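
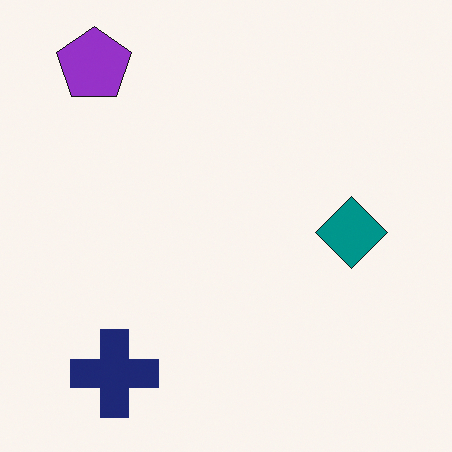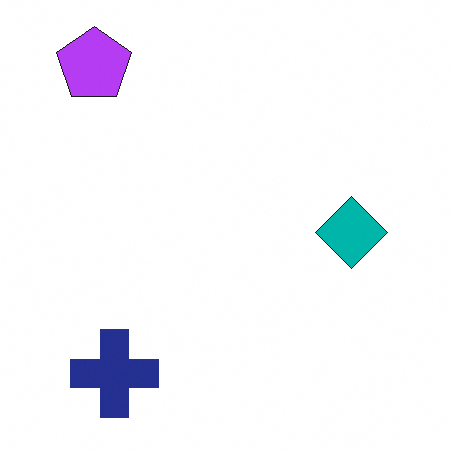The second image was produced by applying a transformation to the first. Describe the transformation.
Slightly brightened.

Every pixel — background and shapes alike — is uniformly brightened.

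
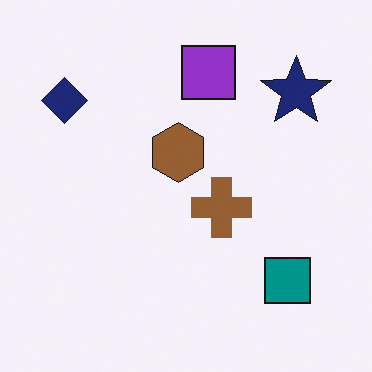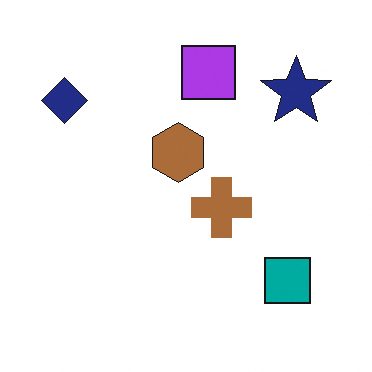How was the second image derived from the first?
This is the original image brightened a little.

Every pixel — background and shapes alike — is uniformly brightened.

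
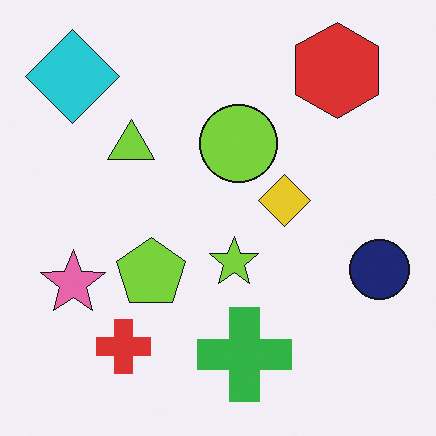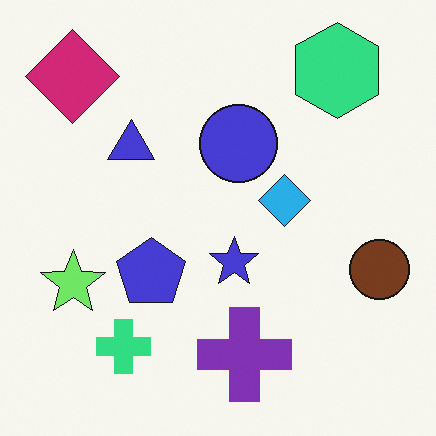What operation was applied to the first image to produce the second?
Hue-shifted through roughly a third of the color wheel.

Every shape's color has rotated by the same amount around the hue wheel — a uniform hue shift.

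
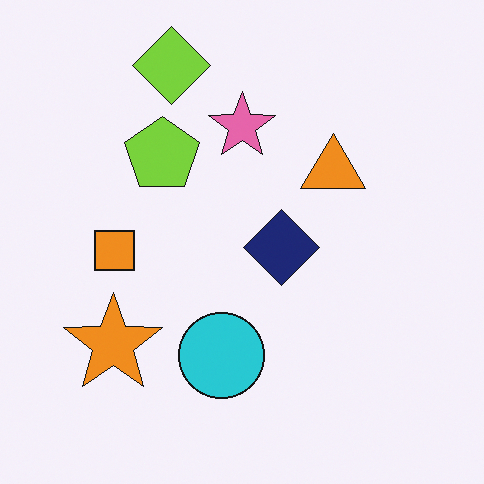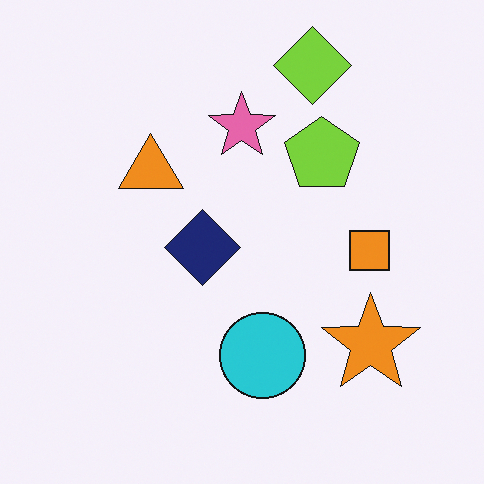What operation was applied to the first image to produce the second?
This is the original image flipped horizontally (left ↔ right).

The orange star is in the bottom-left of the first image and the bottom-right of the second — shapes on opposite sides of the vertical midline have swapped in a mirror flip.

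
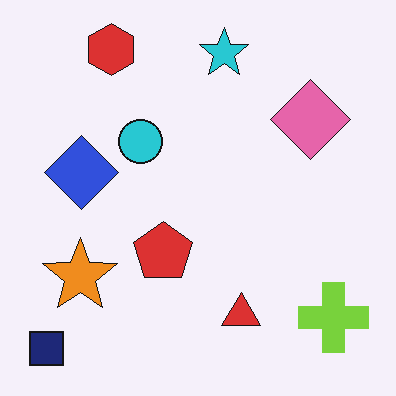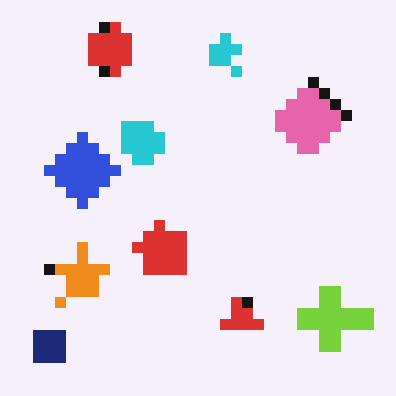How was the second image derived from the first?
It was coarsely pixelated.

Shapes are reduced to large square blocks; fine edges and outlines are lost — a downscale-then-upscale (mosaic) effect.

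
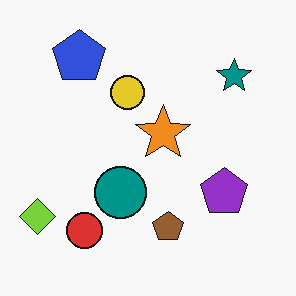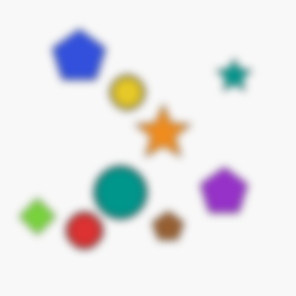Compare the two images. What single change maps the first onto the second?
This is the original image noticeably gaussian-blurred.

Shape edges and outlines are uniformly softened across the whole image.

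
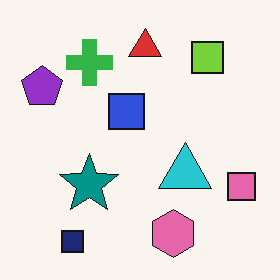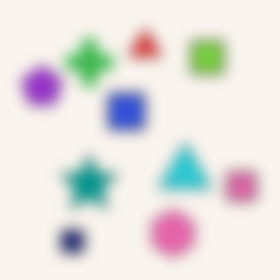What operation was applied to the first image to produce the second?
Heavily blurred.

Shape edges and outlines are uniformly softened across the whole image.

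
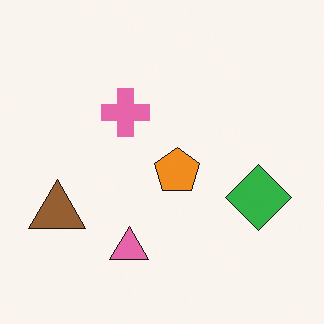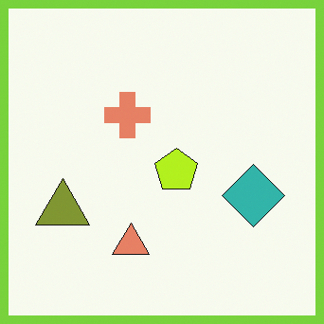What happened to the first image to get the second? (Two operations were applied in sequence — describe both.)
Hue-shifted slightly, then framed with a lime border.

Every shape's color has rotated by the same amount around the hue wheel — a uniform hue shift. A solid lime frame runs around the edge of the second image, with the content slightly shrunk inside it.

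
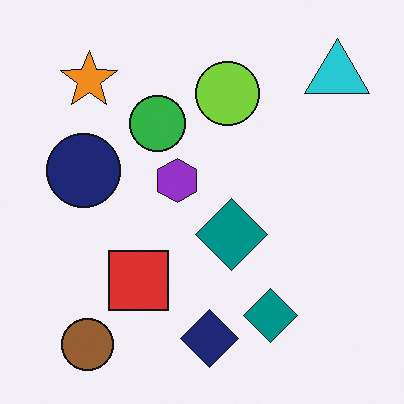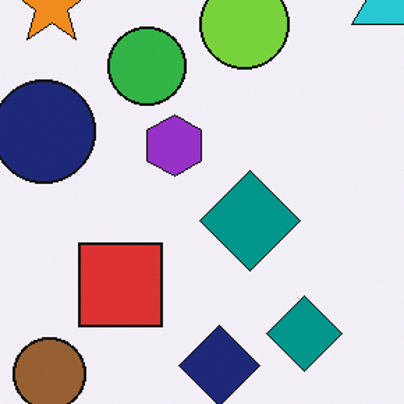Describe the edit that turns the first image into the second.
The image was cropped to a modestly smaller region and rescaled.

The visible shapes are larger and the field of view is narrower; shapes near the original edges may be partly or wholly outside the frame — a crop-and-rescale.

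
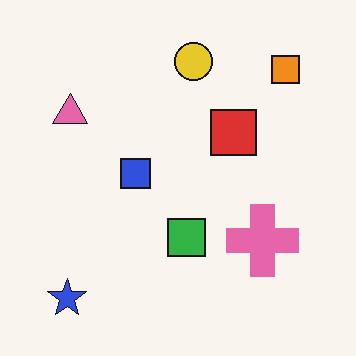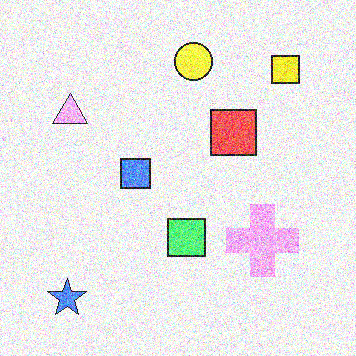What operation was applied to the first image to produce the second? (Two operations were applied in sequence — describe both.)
It was substantially brightened, then degraded with a thick layer of grain.

Every pixel — background and shapes alike — is uniformly brightened. Random speckle covers the whole image, including the flat background.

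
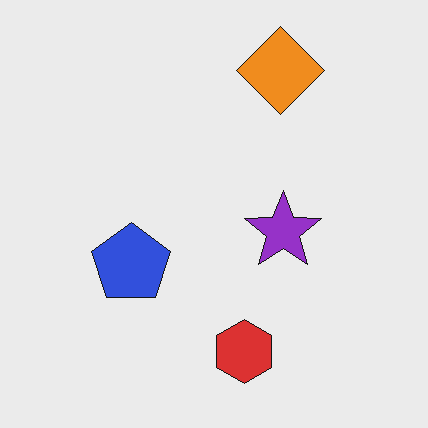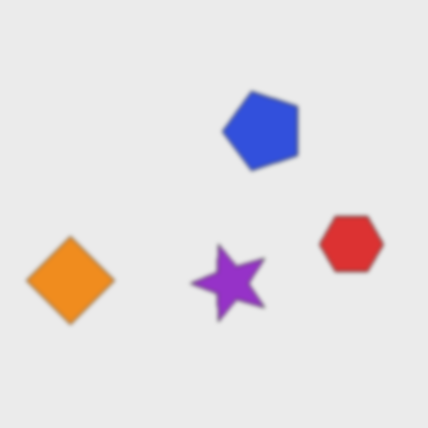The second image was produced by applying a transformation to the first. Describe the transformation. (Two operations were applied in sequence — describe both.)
It was lightly blurred, then transposed (reflected across the top-left ↔ bottom-right diagonal).

Shape edges and outlines are uniformly softened across the whole image. Shapes have swapped their row and column positions — what was in the top-right is now in the bottom-left — a diagonal reflection.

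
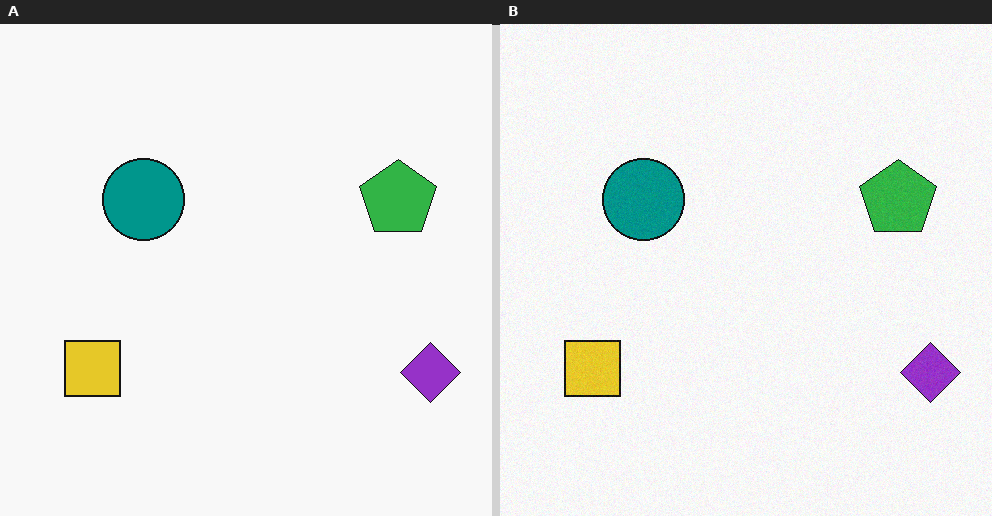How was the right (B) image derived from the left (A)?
This is the original image degraded with a light layer of grain.

Random speckle covers the whole image, including the flat background.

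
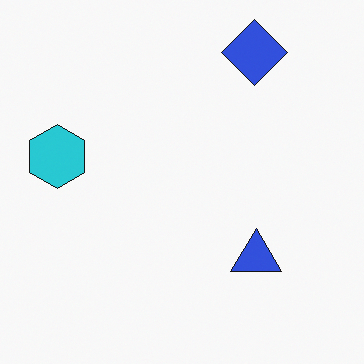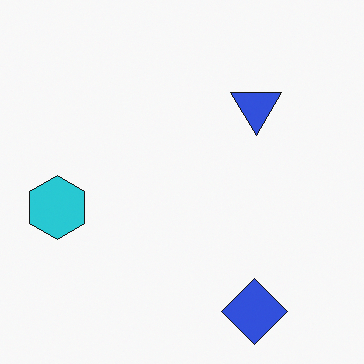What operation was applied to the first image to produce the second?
Flipped vertically (top ↔ bottom).

The blue diamond is in the top-right of the first image and the bottom-right of the second — shapes on opposite sides of the horizontal midline have swapped in a mirror flip.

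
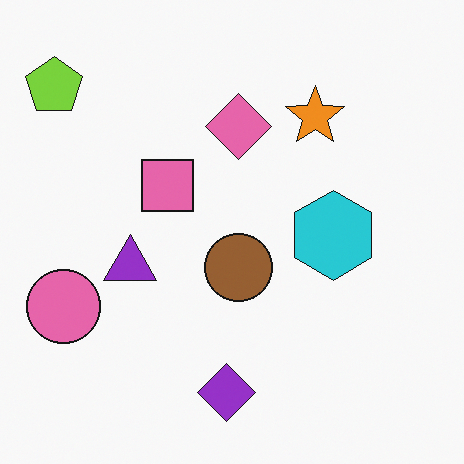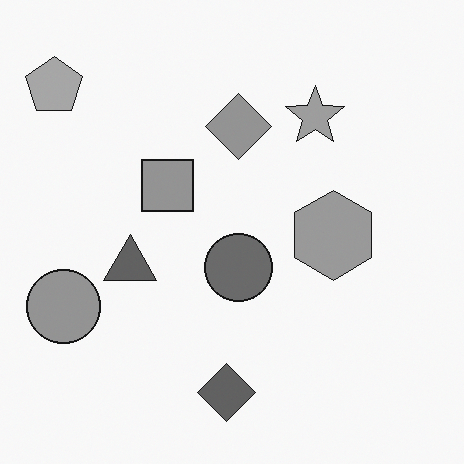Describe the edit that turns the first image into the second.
It was converted to grayscale.

All color is removed — every shape is now a shade of grey.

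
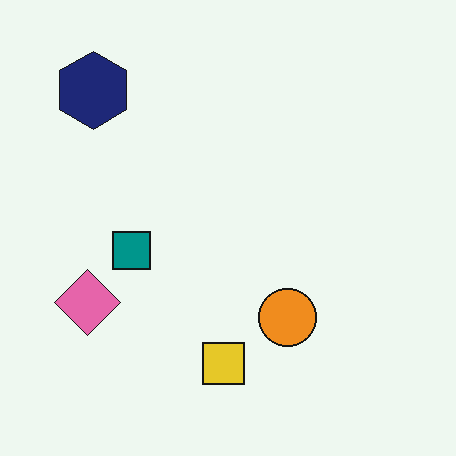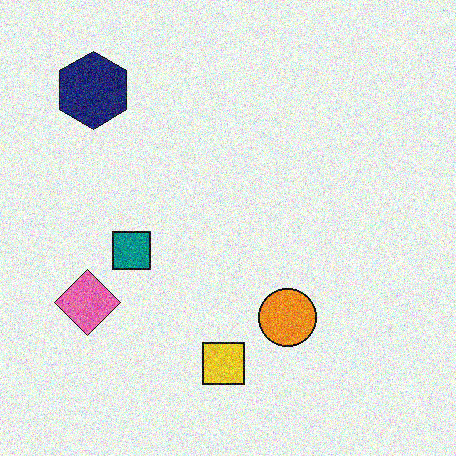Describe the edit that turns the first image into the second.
The image was degraded with a thick layer of grain.

Random speckle covers the whole image, including the flat background.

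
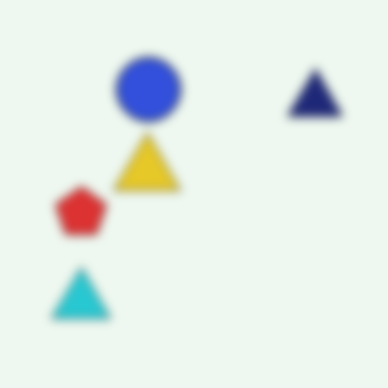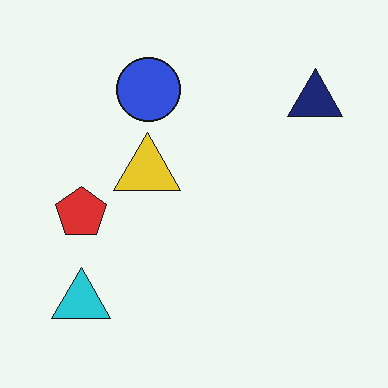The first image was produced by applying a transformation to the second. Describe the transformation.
The transformation is: noticeably gaussian-blurred.

Shape edges and outlines are uniformly softened across the whole image.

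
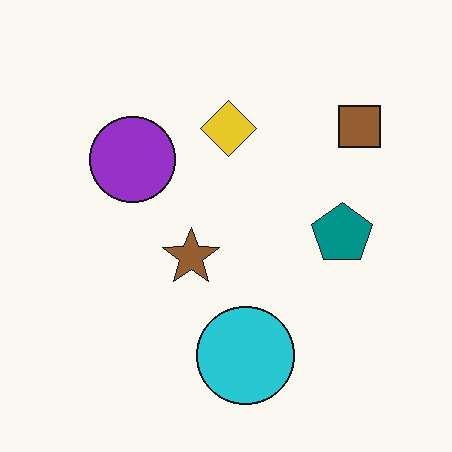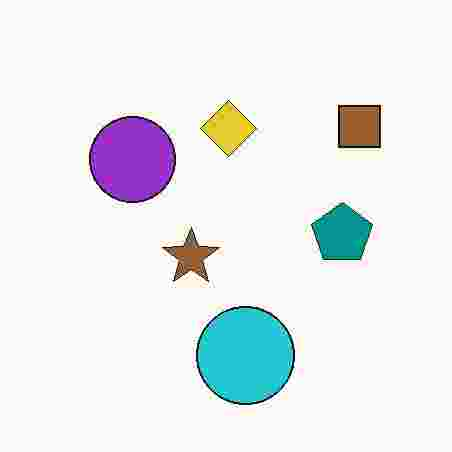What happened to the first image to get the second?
The image was degraded with heavy JPEG compression.

Blocky 8×8 compression artifacts appear around shape edges and the flat background shows ringing — characteristic JPEG degradation.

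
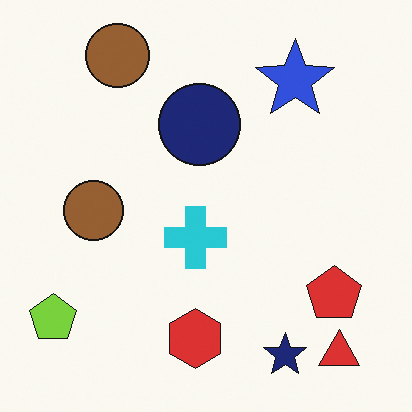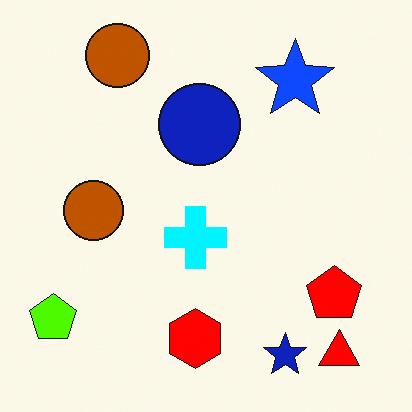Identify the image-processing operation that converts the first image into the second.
The image was made much more vivid (saturation change).

All colors are more vivid — a global saturation change.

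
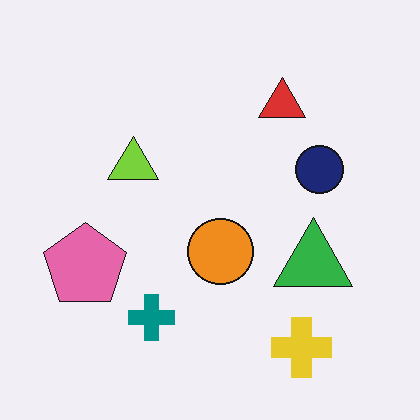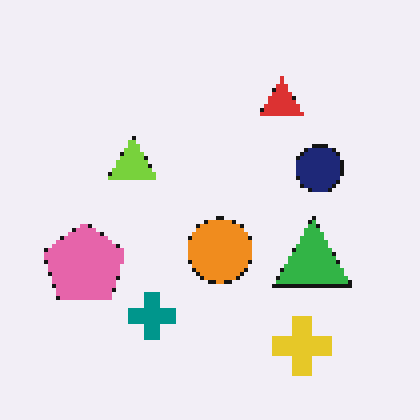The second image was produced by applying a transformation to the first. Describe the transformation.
It was lightly pixelated (a mild mosaic effect).

Shapes are reduced to large square blocks; fine edges and outlines are lost — a downscale-then-upscale (mosaic) effect.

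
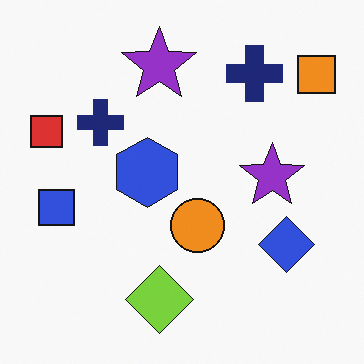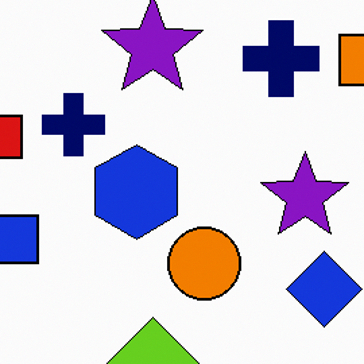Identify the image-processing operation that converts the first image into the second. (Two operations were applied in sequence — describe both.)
This is the original image given slightly increased contrast, then cropped to a modestly smaller region and rescaled.

Tones are pushed away from mid-grey across the whole image — a global contrast change. The visible shapes are larger and the field of view is narrower; shapes near the original edges may be partly or wholly outside the frame — a crop-and-rescale.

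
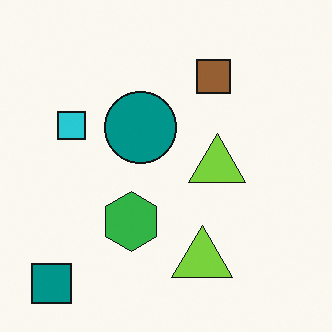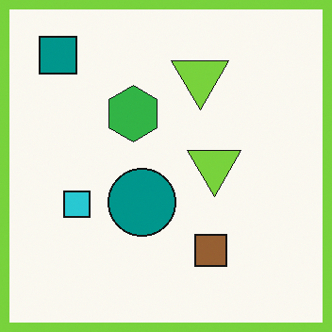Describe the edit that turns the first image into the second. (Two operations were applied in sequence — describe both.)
Flipped vertically (top ↔ bottom), then framed with a lime border.

The teal square is in the bottom-left of the first image and the top-left of the second — shapes on opposite sides of the horizontal midline have swapped in a mirror flip. A solid lime frame runs around the edge of the second image, with the content slightly shrunk inside it.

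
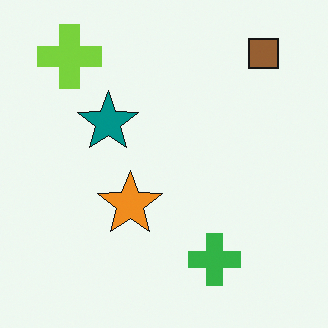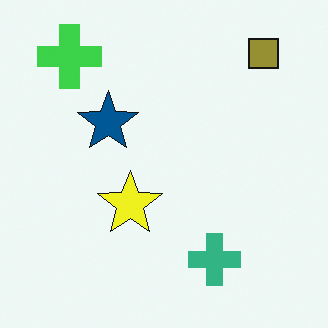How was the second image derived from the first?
It was hue-shifted slightly.

Every shape's color has rotated by the same amount around the hue wheel — a uniform hue shift.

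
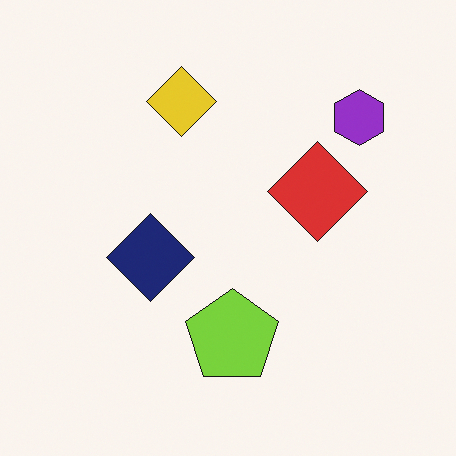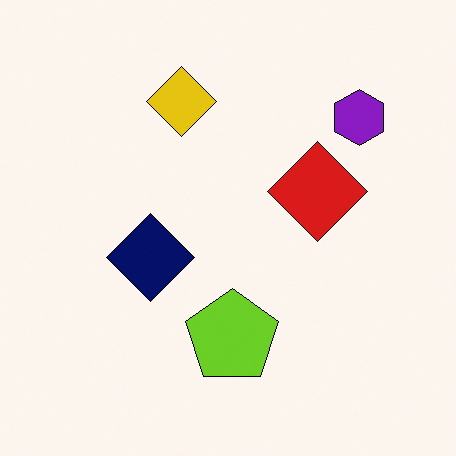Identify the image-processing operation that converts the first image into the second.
It was given slightly increased contrast.

Tones are pushed away from mid-grey across the whole image — a global contrast change.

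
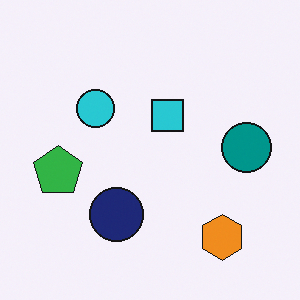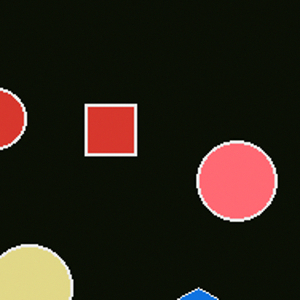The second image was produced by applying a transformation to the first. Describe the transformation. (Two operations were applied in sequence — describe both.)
It was cropped to a modestly smaller region and rescaled, then color-inverted (negative).

The visible shapes are larger and the field of view is narrower; shapes near the original edges may be partly or wholly outside the frame — a crop-and-rescale. The light background has become dark and every shape's color is its complement — a photographic negative.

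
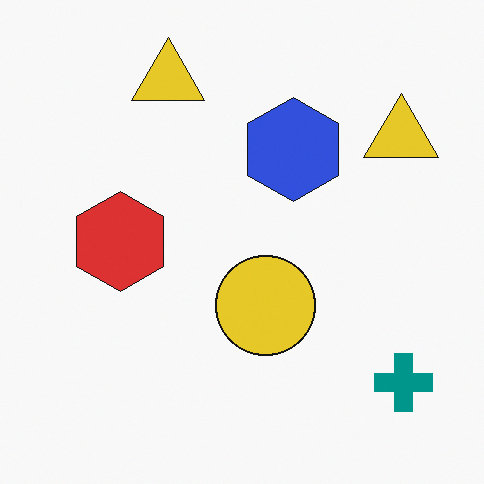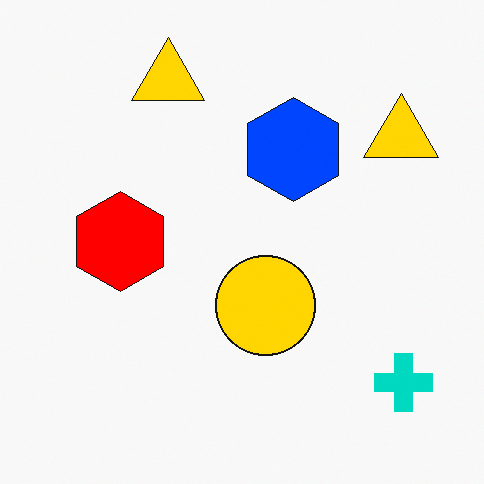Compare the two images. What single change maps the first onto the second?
The second image is the first made much more vivid (saturation change).

All colors are more vivid — a global saturation change.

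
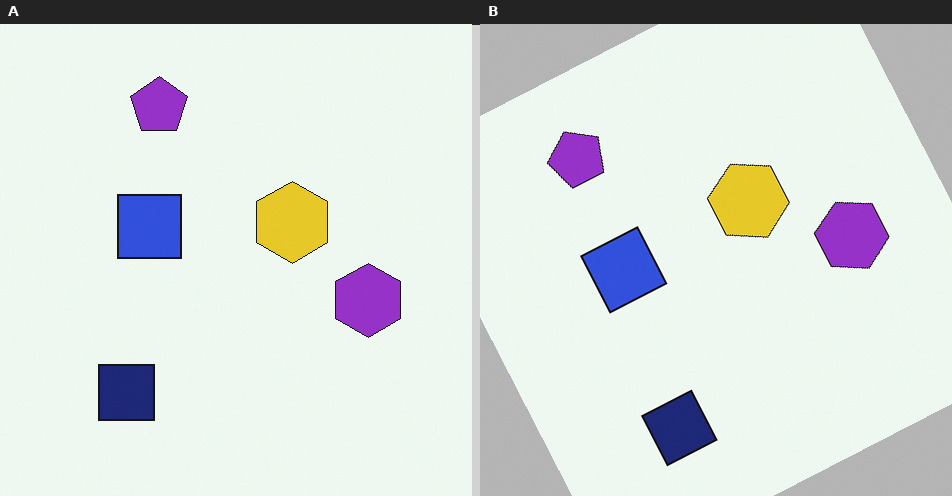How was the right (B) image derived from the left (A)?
The right (B) image is the left (A) rotated counter-clockwise by a moderate amount.

Every shape is tilted by the same angle and the image corners show triangular fill wedges — a whole-image rotation by a non-right angle.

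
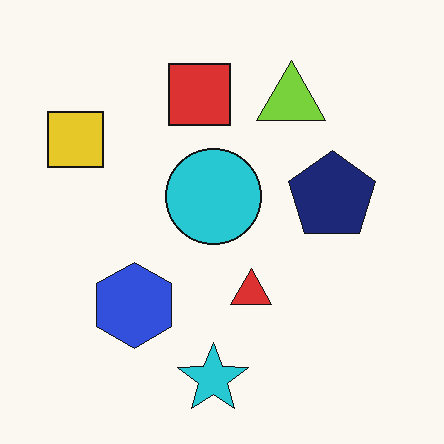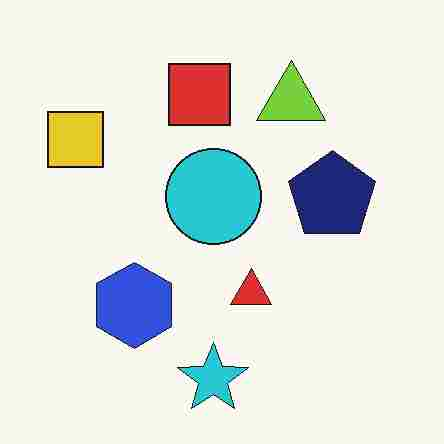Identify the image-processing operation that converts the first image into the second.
The second image is the first heavily JPEG-compressed with obvious blocking artifacts.

Blocky 8×8 compression artifacts appear around shape edges and the flat background shows ringing — characteristic JPEG degradation.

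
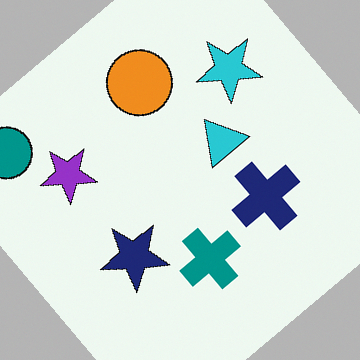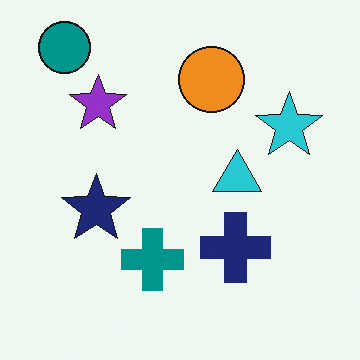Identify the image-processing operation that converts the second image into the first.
Rotated counter-clockwise by a large amount — several tens of degrees.

Every shape is tilted by the same angle and the image corners show triangular fill wedges — a whole-image rotation by a non-right angle.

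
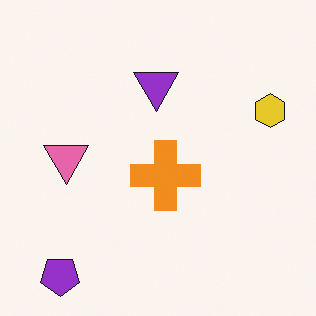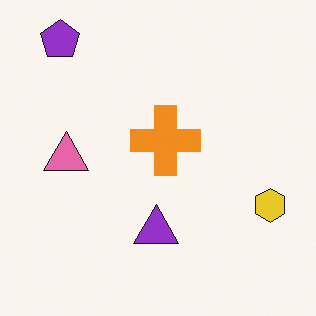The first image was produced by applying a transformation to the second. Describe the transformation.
Flipped vertically (top ↔ bottom).

The purple pentagon is in the top-left of the second image and the bottom-left of the first — shapes on opposite sides of the horizontal midline have swapped in a mirror flip.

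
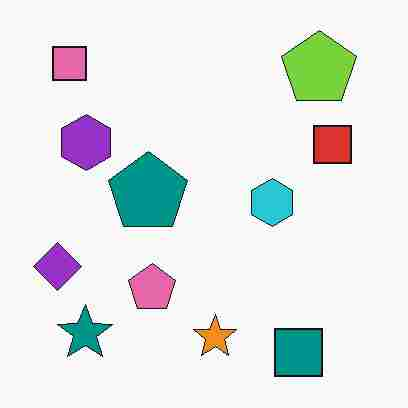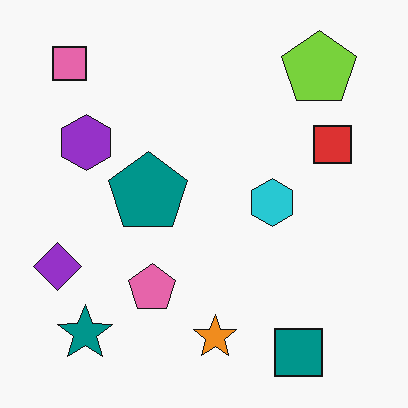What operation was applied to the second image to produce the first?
The first image is the second heavily JPEG-compressed with obvious blocking artifacts.

Blocky 8×8 compression artifacts appear around shape edges and the flat background shows ringing — characteristic JPEG degradation.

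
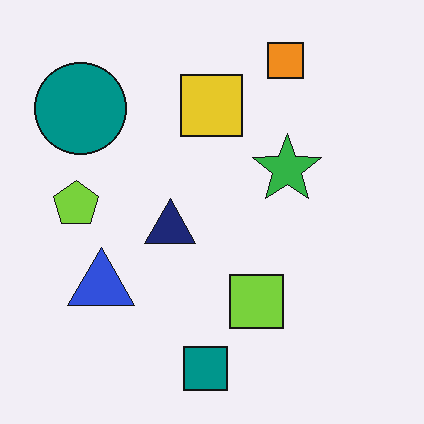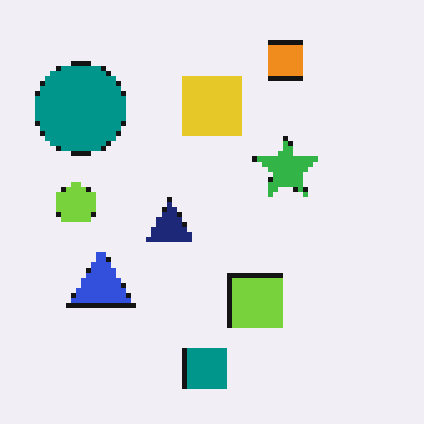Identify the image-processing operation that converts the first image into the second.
The second image is the first lightly pixelated (a mild mosaic effect).

Shapes are reduced to large square blocks; fine edges and outlines are lost — a downscale-then-upscale (mosaic) effect.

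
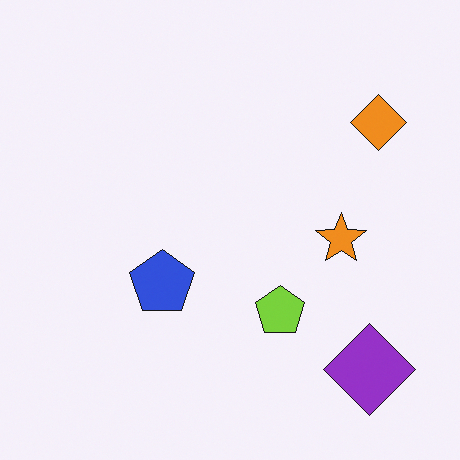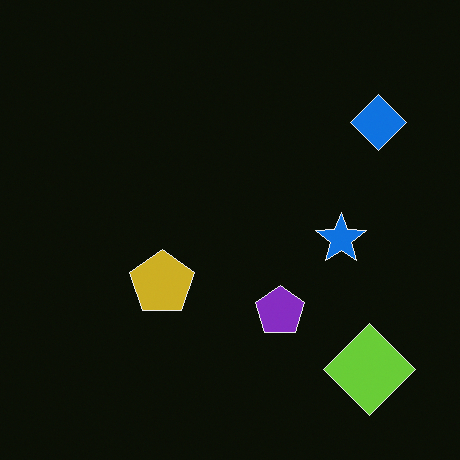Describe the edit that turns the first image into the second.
This is the original image color-inverted (negative).

The light background has become dark and every shape's color is its complement — a photographic negative.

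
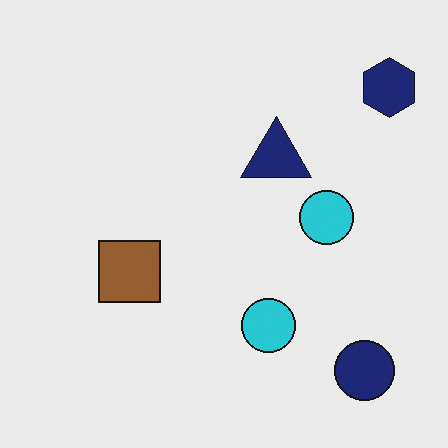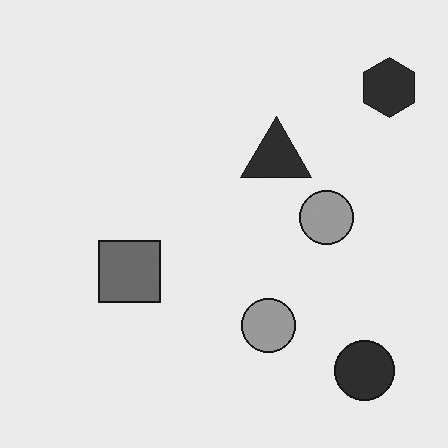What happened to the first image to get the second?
This is the original image converted to grayscale.

All color is removed — every shape is now a shade of grey.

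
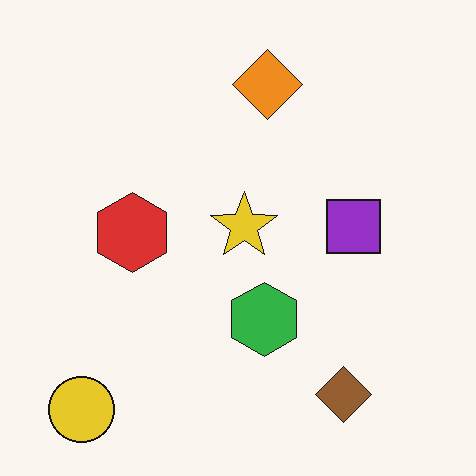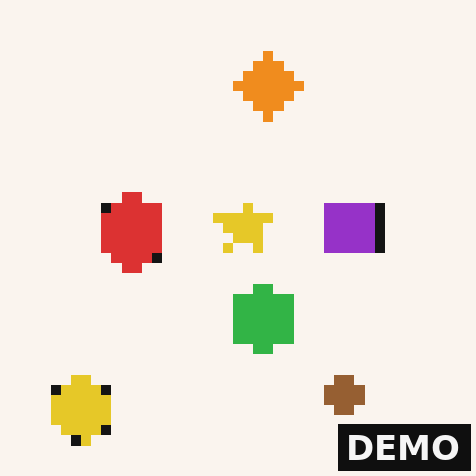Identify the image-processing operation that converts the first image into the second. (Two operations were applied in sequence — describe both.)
The second image is the first heavily pixelated into large blocks, then watermarked with the text "DEMO" in the lower-right corner.

Shapes are reduced to large square blocks; fine edges and outlines are lost — a downscale-then-upscale (mosaic) effect. A dark label reading "DEMO" appears in the lower-right corner.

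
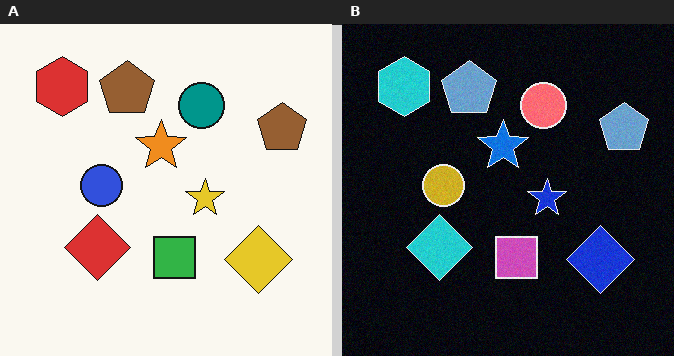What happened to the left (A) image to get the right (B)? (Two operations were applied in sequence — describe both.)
Degraded with light additive noise, then color-inverted (negative).

Random speckle covers the whole image, including the flat background. The light background has become dark and every shape's color is its complement — a photographic negative.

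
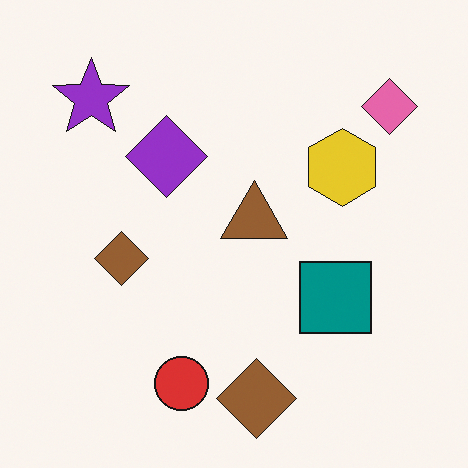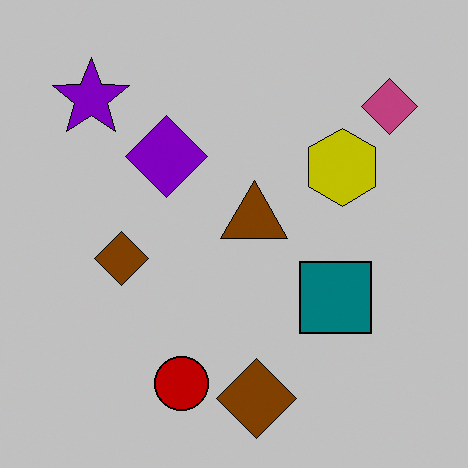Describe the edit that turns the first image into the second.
It was aggressively posterized.

Each flat color has snapped to a coarser quantized level — most visibly, the near-white background has dropped to a flat grey.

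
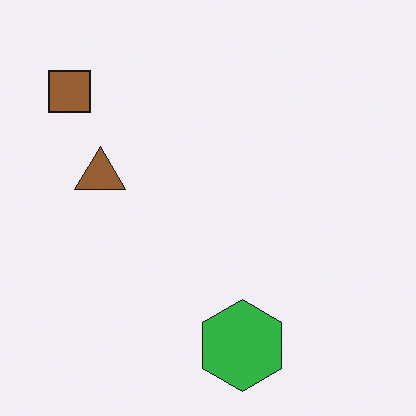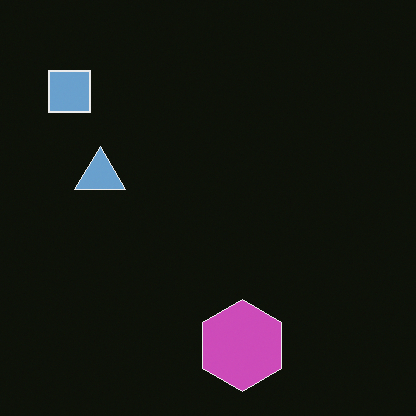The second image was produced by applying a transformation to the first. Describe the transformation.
Color-inverted (negative).

The light background has become dark and every shape's color is its complement — a photographic negative.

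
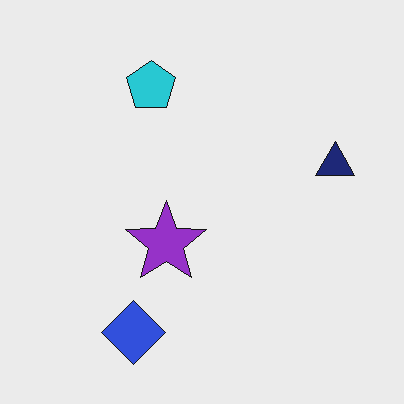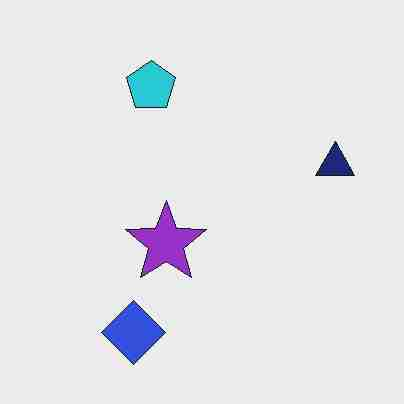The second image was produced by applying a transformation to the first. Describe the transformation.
The second image is the first degraded with heavy JPEG compression.

Blocky 8×8 compression artifacts appear around shape edges and the flat background shows ringing — characteristic JPEG degradation.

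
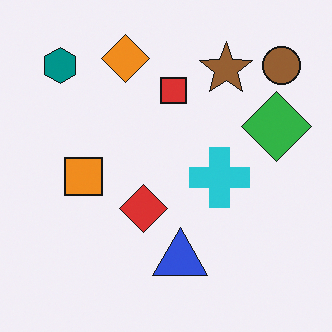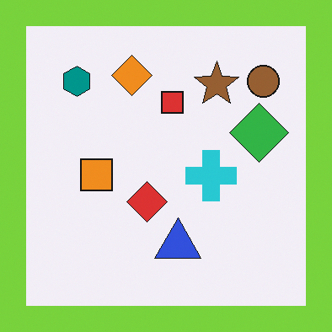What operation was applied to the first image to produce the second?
It was framed with a lime border.

A solid lime frame runs around the edge of the second image, with the content slightly shrunk inside it.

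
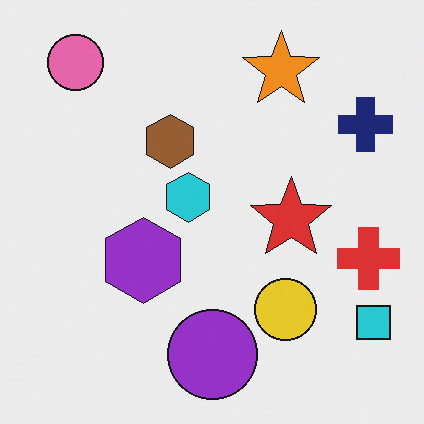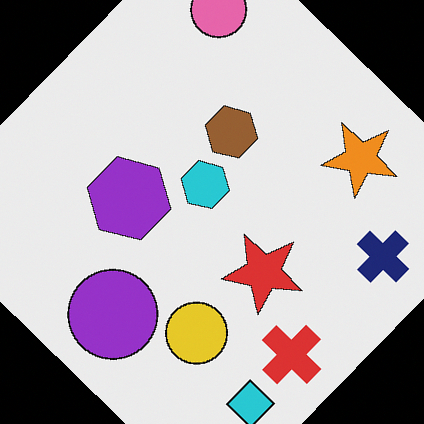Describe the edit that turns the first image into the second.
The second image is the first rotated clockwise by a large amount — several tens of degrees.

Every shape is tilted by the same angle and the image corners show triangular fill wedges — a whole-image rotation by a non-right angle.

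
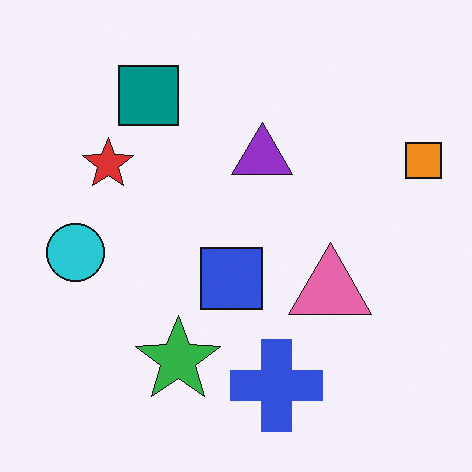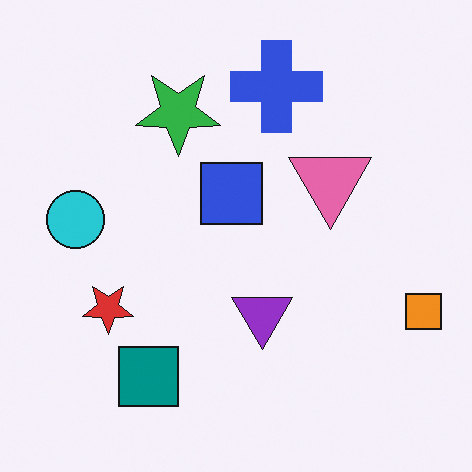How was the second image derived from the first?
Flipped vertically (top ↔ bottom).

The blue cross is in the bottom of the first image and the top of the second — shapes on opposite sides of the horizontal midline have swapped in a mirror flip.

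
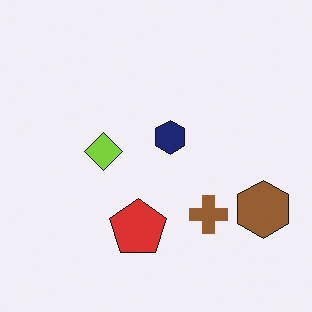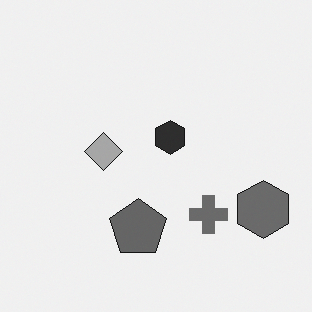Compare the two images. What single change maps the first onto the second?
Converted to grayscale.

All color is removed — every shape is now a shade of grey.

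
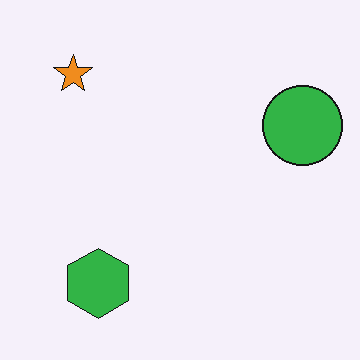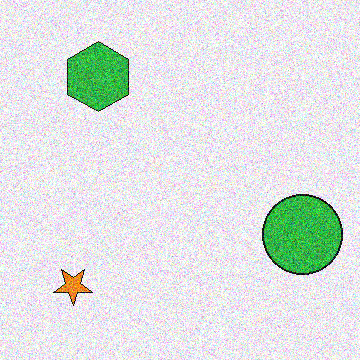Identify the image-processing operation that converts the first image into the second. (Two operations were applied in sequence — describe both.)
This is the original image degraded with heavy additive noise, then flipped vertically (top ↔ bottom).

Random speckle covers the whole image, including the flat background. The orange star is in the top-left of the first image and the bottom-left of the second — shapes on opposite sides of the horizontal midline have swapped in a mirror flip.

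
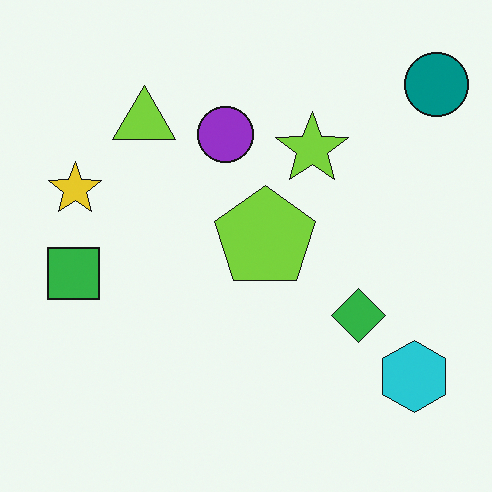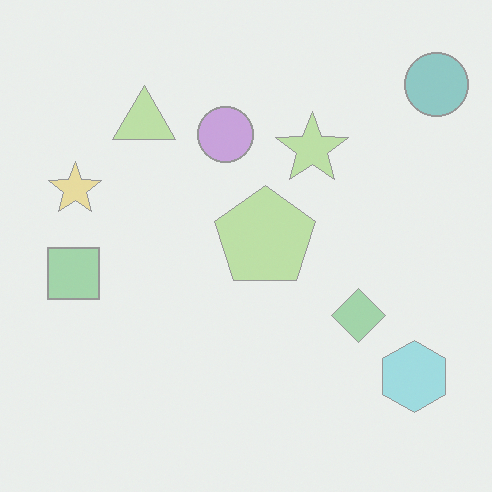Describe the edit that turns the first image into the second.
The image was given much lower contrast.

Tones are pushed toward mid-grey across the whole image — a global contrast change.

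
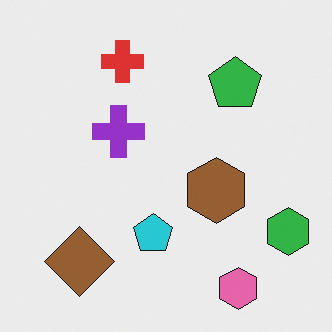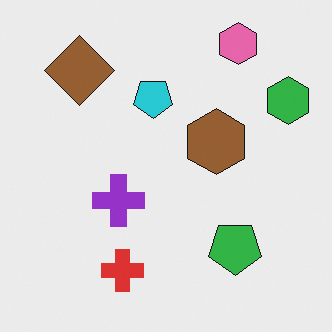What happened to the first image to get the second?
The image was flipped vertically (top ↔ bottom).

The pink hexagon is in the bottom-right of the first image and the top-right of the second — shapes on opposite sides of the horizontal midline have swapped in a mirror flip.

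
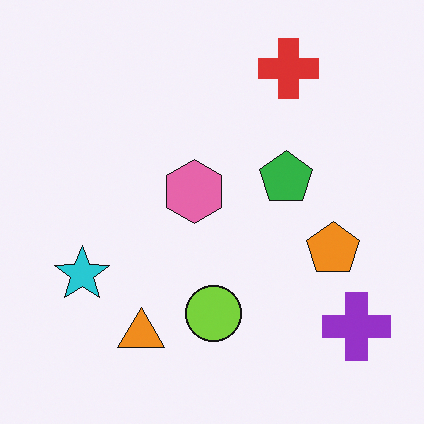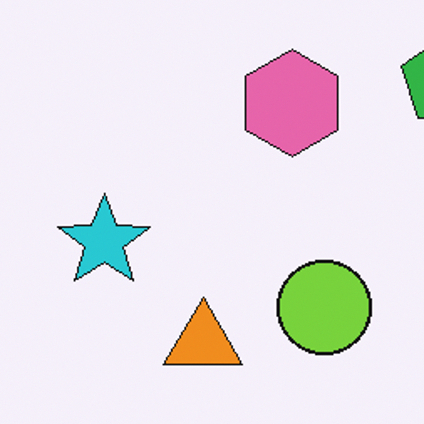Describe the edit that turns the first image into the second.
It was cropped to a noticeably smaller region and rescaled.

The visible shapes are larger and the field of view is narrower; shapes near the original edges may be partly or wholly outside the frame — a crop-and-rescale.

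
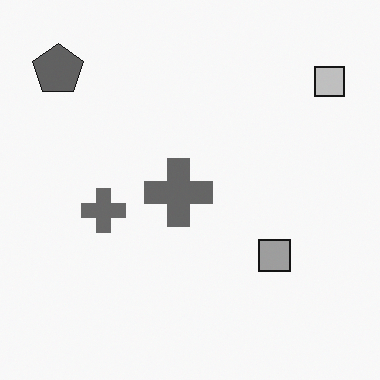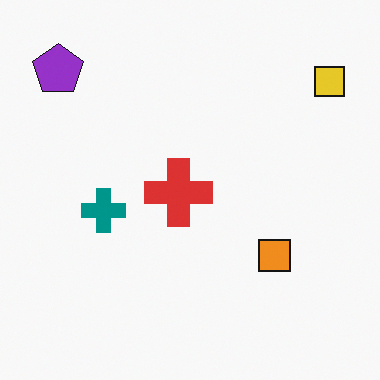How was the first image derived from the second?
The image was converted to grayscale.

All color is removed — every shape is now a shade of grey.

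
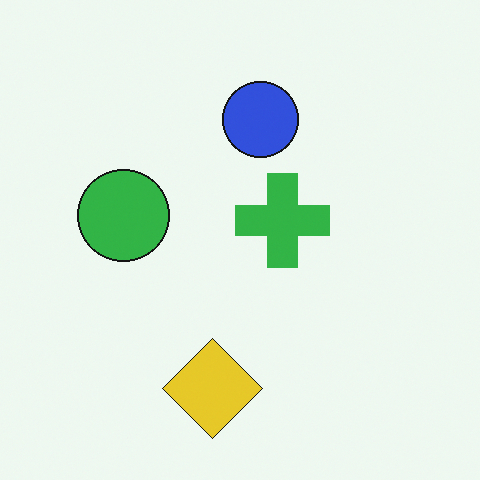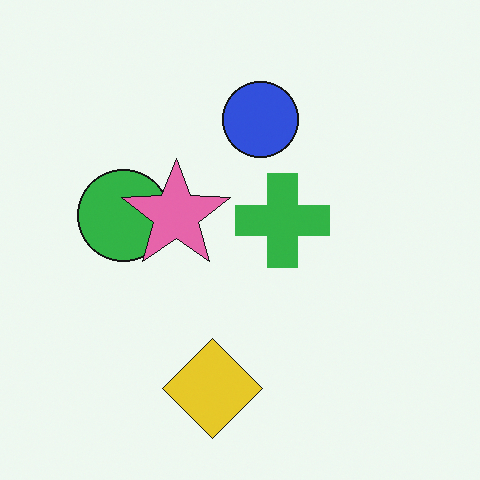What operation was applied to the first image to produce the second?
The second image is the first overlaid with an additional pink star.

A pink star appears in the second image that is absent from the first.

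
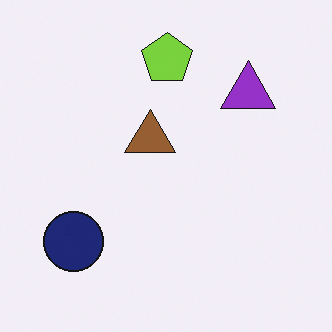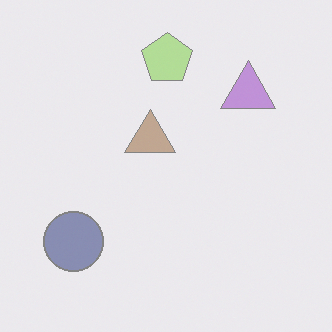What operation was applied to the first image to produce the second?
The image was given much lower contrast.

Tones are pushed toward mid-grey across the whole image — a global contrast change.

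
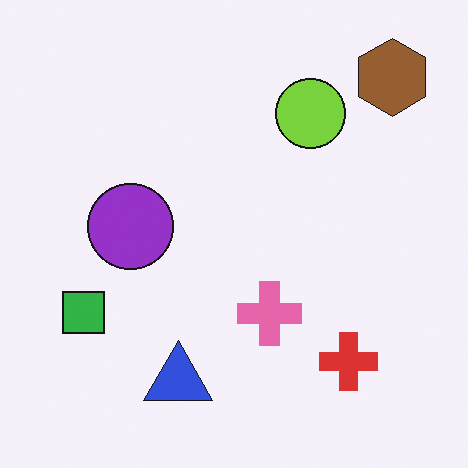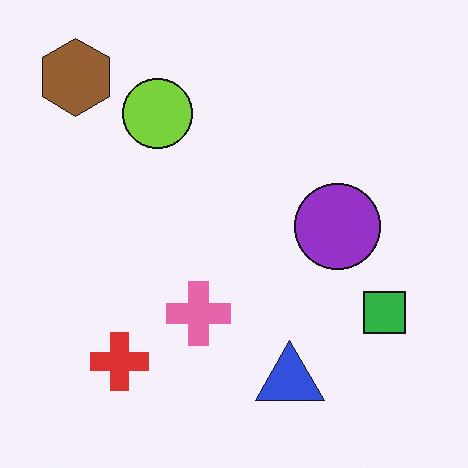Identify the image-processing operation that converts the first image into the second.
The second image is the first flipped horizontally (left ↔ right).

The brown hexagon is in the top-right of the first image and the top-left of the second — shapes on opposite sides of the vertical midline have swapped in a mirror flip.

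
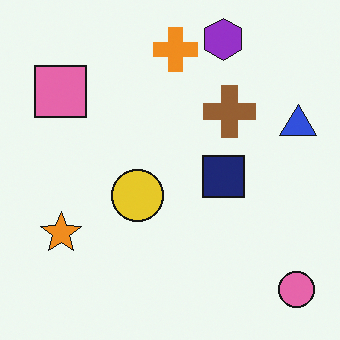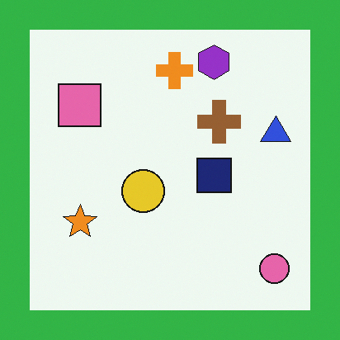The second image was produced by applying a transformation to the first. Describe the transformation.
This is the original image framed with a green border.

A solid green frame runs around the edge of the second image, with the content slightly shrunk inside it.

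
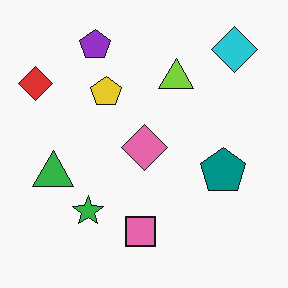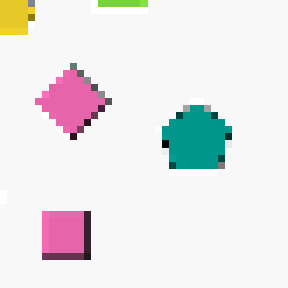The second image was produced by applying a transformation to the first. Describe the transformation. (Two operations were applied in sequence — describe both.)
The image was cropped to a modestly smaller region and rescaled, then pixelated into visible square blocks.

The visible shapes are larger and the field of view is narrower; shapes near the original edges may be partly or wholly outside the frame — a crop-and-rescale. Shapes are reduced to large square blocks; fine edges and outlines are lost — a downscale-then-upscale (mosaic) effect.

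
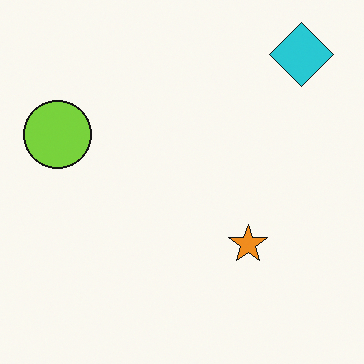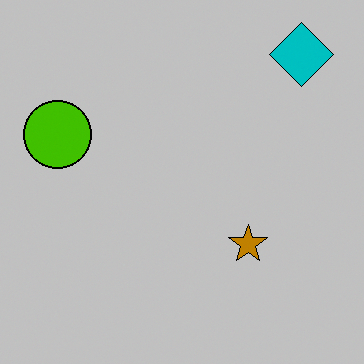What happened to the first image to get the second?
Heavily posterized to just a handful of flat colors.

Each flat color has snapped to a coarser quantized level — most visibly, the near-white background has dropped to a flat grey.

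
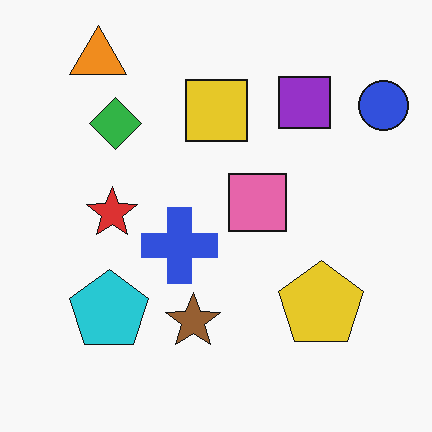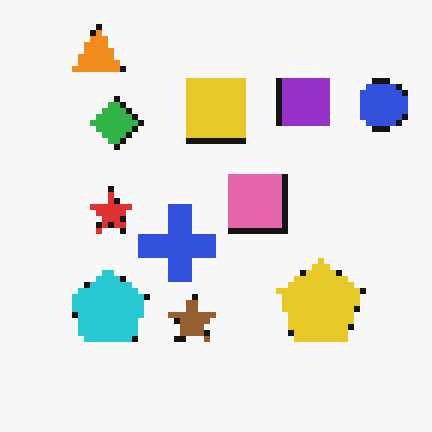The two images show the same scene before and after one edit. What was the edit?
It was moderately pixelated.

Shapes are reduced to large square blocks; fine edges and outlines are lost — a downscale-then-upscale (mosaic) effect.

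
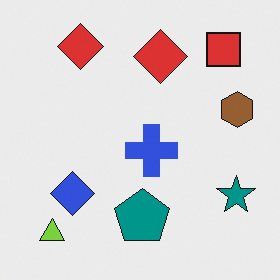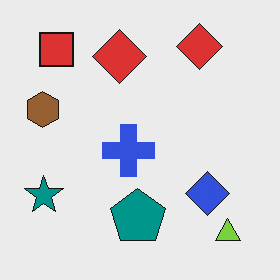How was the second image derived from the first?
This is the original image flipped horizontally (left ↔ right).

The brown hexagon is in the right of the first image and the left of the second — shapes on opposite sides of the vertical midline have swapped in a mirror flip.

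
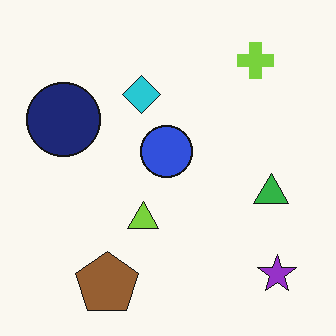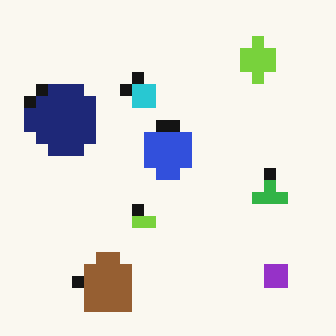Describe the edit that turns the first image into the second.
It was coarsely pixelated.

Shapes are reduced to large square blocks; fine edges and outlines are lost — a downscale-then-upscale (mosaic) effect.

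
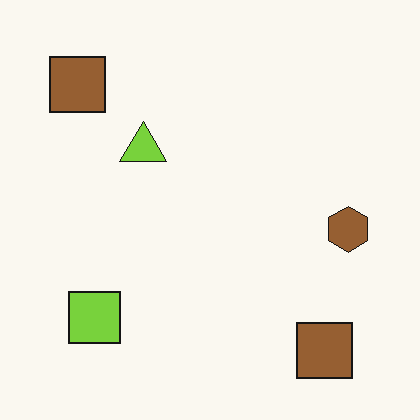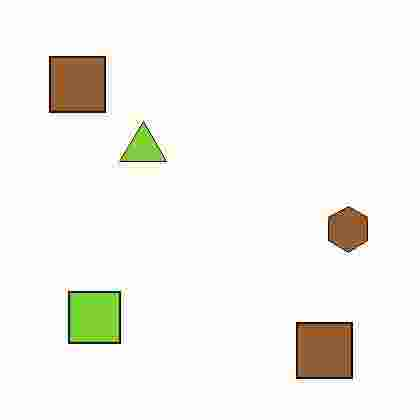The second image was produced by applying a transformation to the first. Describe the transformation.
It was degraded with heavy JPEG compression.

Blocky 8×8 compression artifacts appear around shape edges and the flat background shows ringing — characteristic JPEG degradation.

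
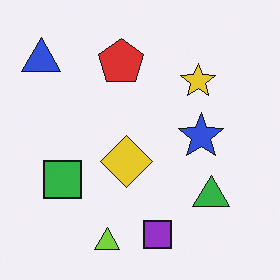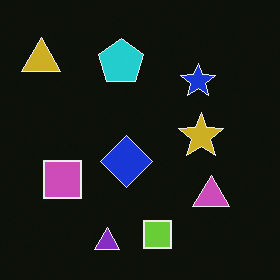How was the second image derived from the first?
The image was color-inverted (negative).

The light background has become dark and every shape's color is its complement — a photographic negative.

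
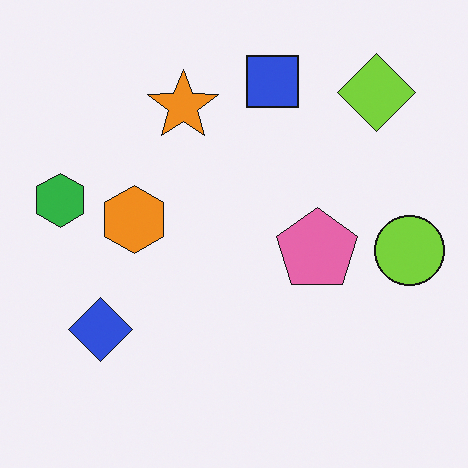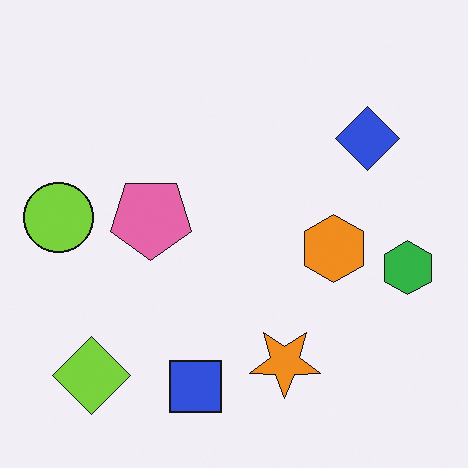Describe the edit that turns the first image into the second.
Rotated 180°.

The lime diamond sits in the top-right of the first image and the bottom-left of the second — consistent with a whole-image 180° rotation.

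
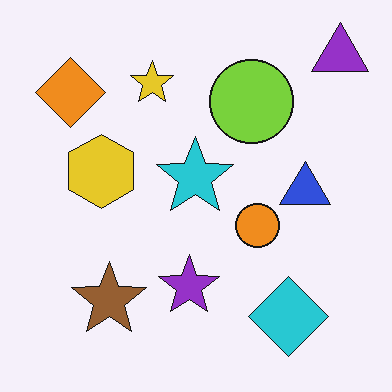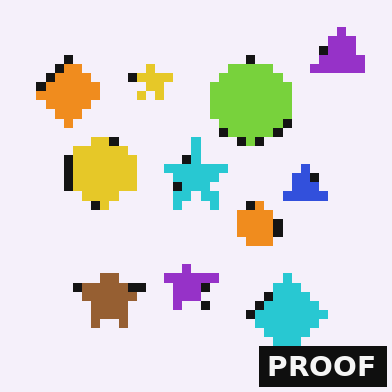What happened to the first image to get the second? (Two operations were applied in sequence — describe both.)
The image was coarsely pixelated, then watermarked with the text "PROOF" in the lower-right corner.

Shapes are reduced to large square blocks; fine edges and outlines are lost — a downscale-then-upscale (mosaic) effect. A dark label reading "PROOF" appears in the lower-right corner.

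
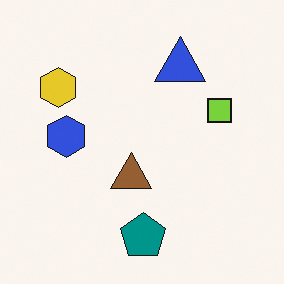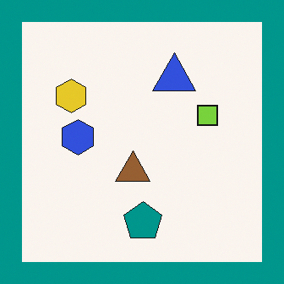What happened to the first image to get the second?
Framed with a teal border.

A solid teal frame runs around the edge of the second image, with the content slightly shrunk inside it.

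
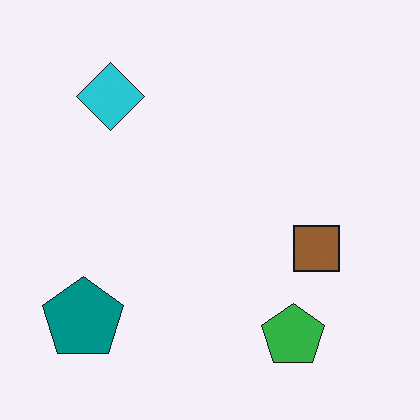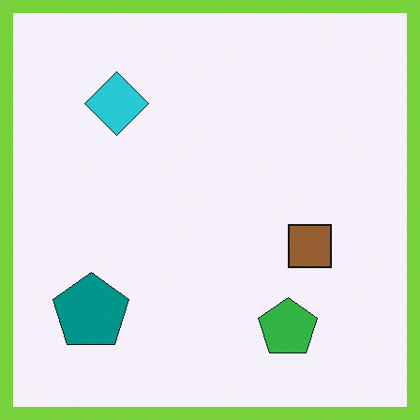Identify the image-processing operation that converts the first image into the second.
The image was framed with a lime border.

A solid lime frame runs around the edge of the second image, with the content slightly shrunk inside it.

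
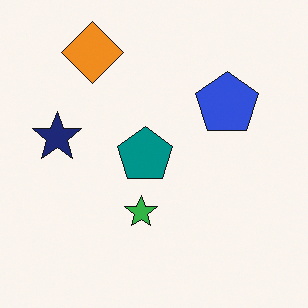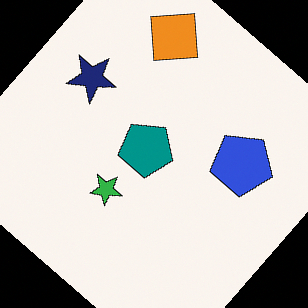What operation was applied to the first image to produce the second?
The image was rotated clockwise by a large amount — several tens of degrees.

Every shape is tilted by the same angle and the image corners show triangular fill wedges — a whole-image rotation by a non-right angle.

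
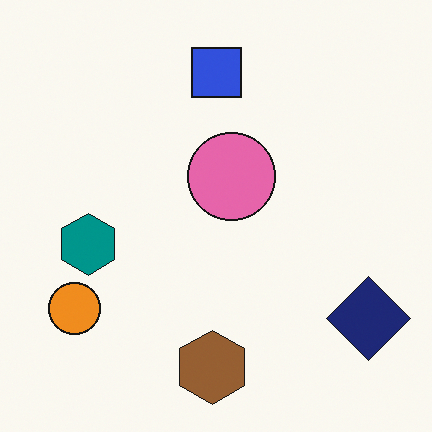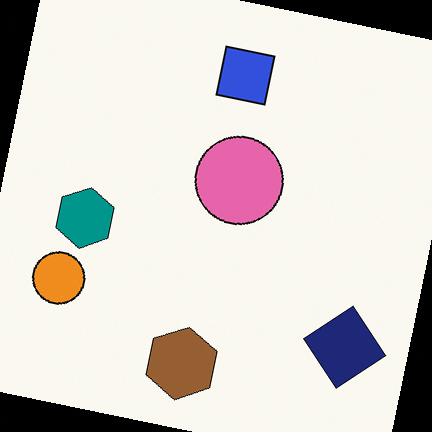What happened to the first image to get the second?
It was rotated clockwise by a small amount.

Every shape is tilted by the same angle and the image corners show triangular fill wedges — a whole-image rotation by a non-right angle.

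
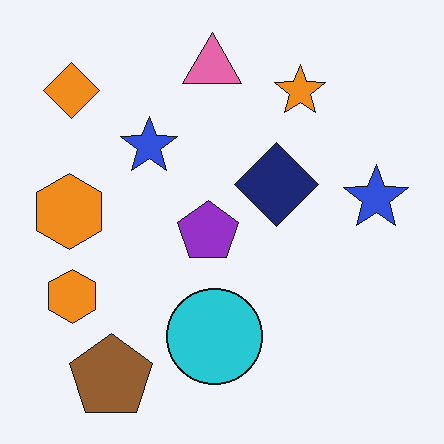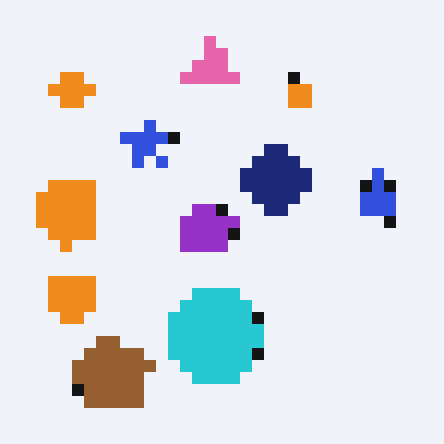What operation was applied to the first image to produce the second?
Coarsely pixelated.

Shapes are reduced to large square blocks; fine edges and outlines are lost — a downscale-then-upscale (mosaic) effect.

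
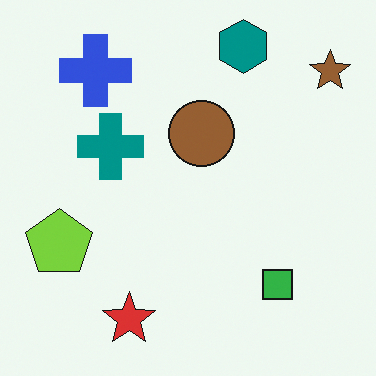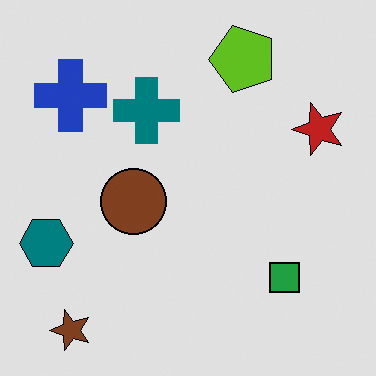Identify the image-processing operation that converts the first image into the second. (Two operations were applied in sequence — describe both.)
This is the original image posterized to a reduced palette, then transposed (reflected across the top-left ↔ bottom-right diagonal).

Each flat color has snapped to a coarser quantized level — most visibly, the near-white background has dropped to a flat grey. Shapes have swapped their row and column positions — what was in the top-right is now in the bottom-left — a diagonal reflection.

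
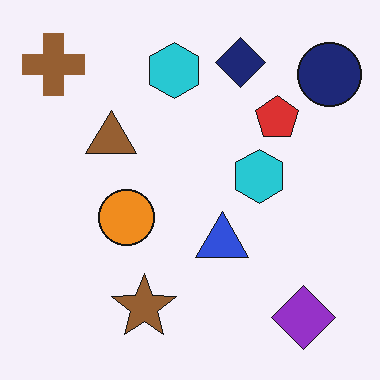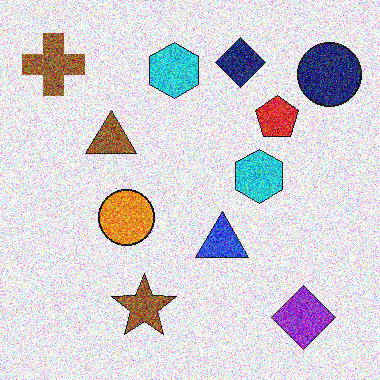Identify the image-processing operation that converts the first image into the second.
The transformation is: degraded with heavy additive noise.

Random speckle covers the whole image, including the flat background.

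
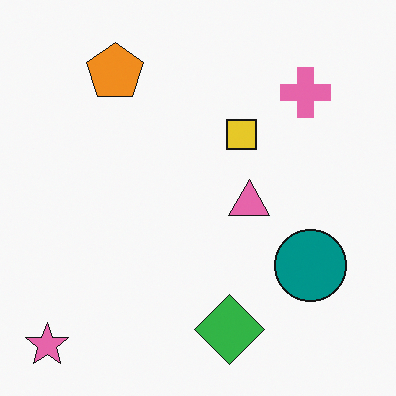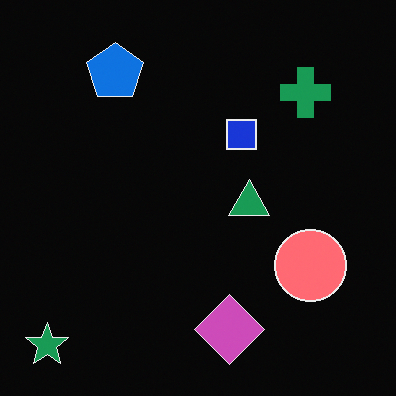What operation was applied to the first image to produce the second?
The image was color-inverted (negative).

The light background has become dark and every shape's color is its complement — a photographic negative.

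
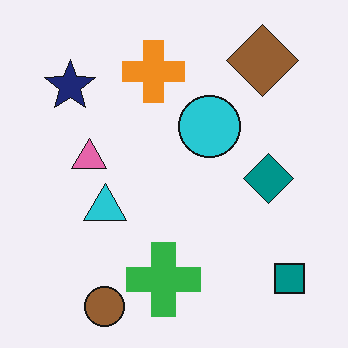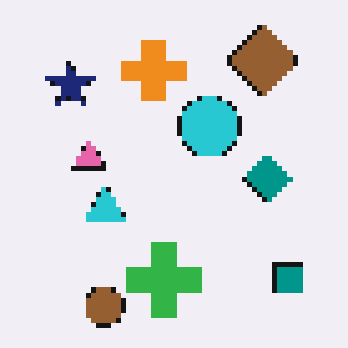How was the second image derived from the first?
The second image is the first mildly pixelated.

Shapes are reduced to large square blocks; fine edges and outlines are lost — a downscale-then-upscale (mosaic) effect.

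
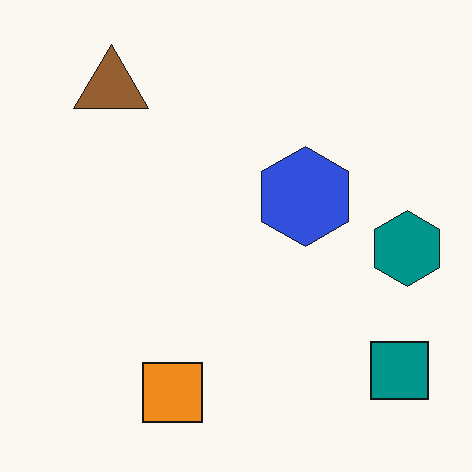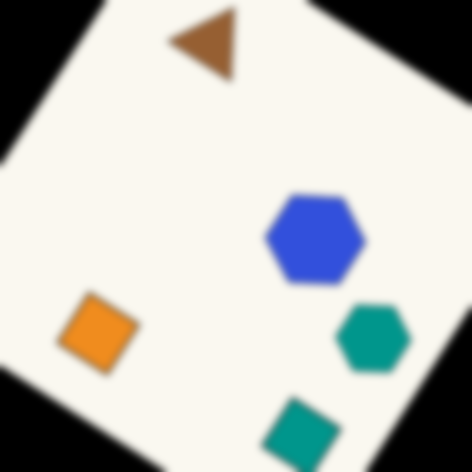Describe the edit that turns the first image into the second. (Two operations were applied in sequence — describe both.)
The second image is the first rotated clockwise by a large amount — several tens of degrees, then moderately blurred.

Every shape is tilted by the same angle and the image corners show triangular fill wedges — a whole-image rotation by a non-right angle. Shape edges and outlines are uniformly softened across the whole image.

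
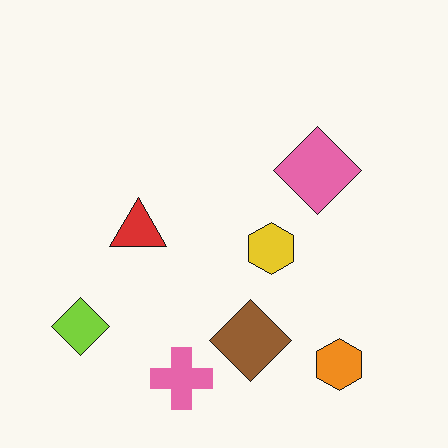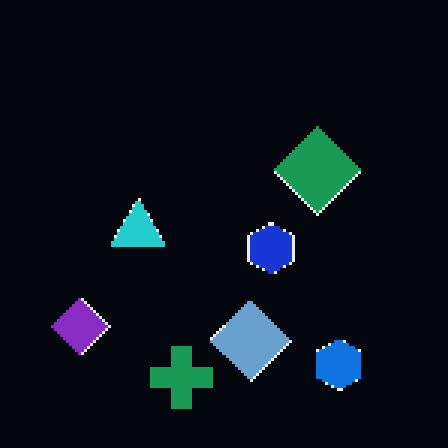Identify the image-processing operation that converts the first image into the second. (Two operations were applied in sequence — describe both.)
The image was color-inverted (negative), then lightly pixelated (a mild mosaic effect).

The light background has become dark and every shape's color is its complement — a photographic negative. Shapes are reduced to large square blocks; fine edges and outlines are lost — a downscale-then-upscale (mosaic) effect.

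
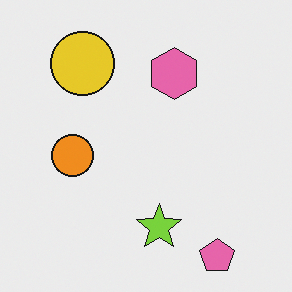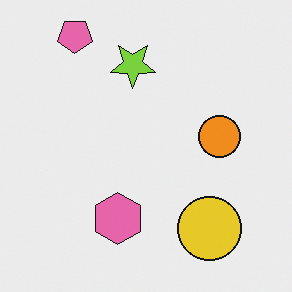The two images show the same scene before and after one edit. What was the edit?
Rotated 180°.

The pink pentagon sits in the bottom-right of the first image and the top-left of the second — consistent with a whole-image 180° rotation.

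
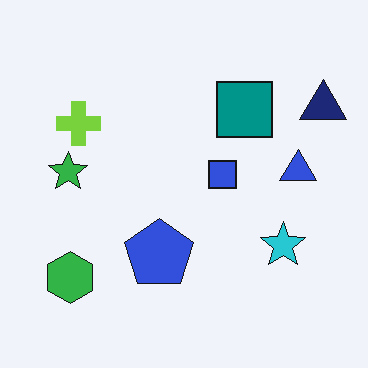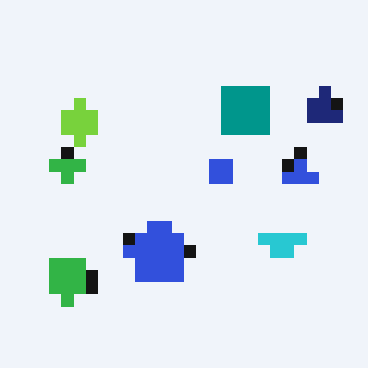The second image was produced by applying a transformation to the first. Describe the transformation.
The image was coarsely pixelated.

Shapes are reduced to large square blocks; fine edges and outlines are lost — a downscale-then-upscale (mosaic) effect.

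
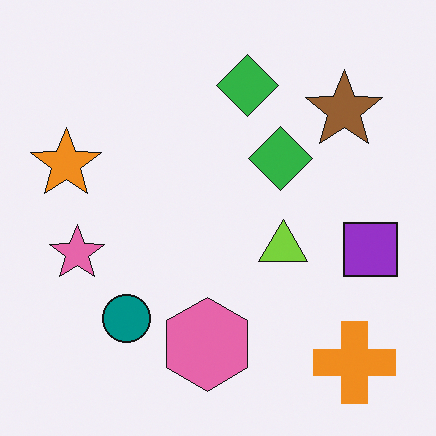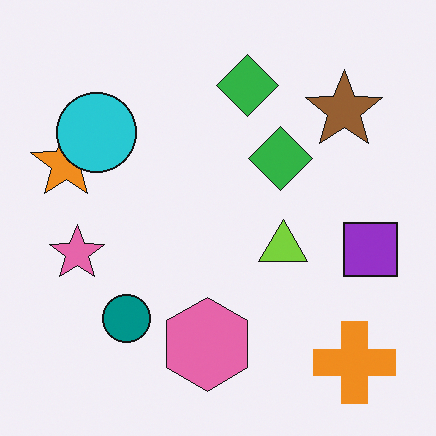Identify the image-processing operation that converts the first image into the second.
This is the original image overlaid with an additional cyan circle.

A cyan circle appears in the second image that is absent from the first.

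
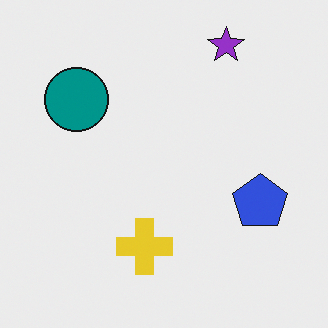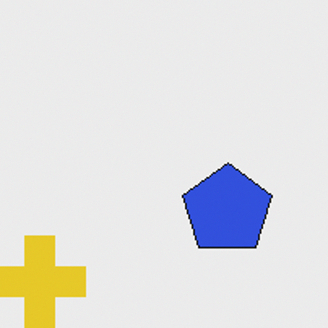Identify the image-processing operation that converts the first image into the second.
The transformation is: cropped to a noticeably smaller region and rescaled.

The visible shapes are larger and the field of view is narrower; shapes near the original edges may be partly or wholly outside the frame — a crop-and-rescale.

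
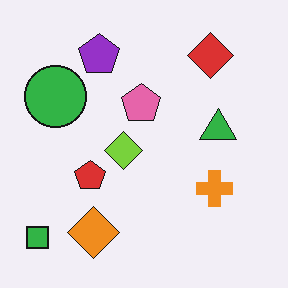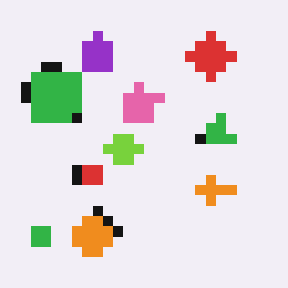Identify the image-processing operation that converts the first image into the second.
The transformation is: heavily pixelated into large blocks.

Shapes are reduced to large square blocks; fine edges and outlines are lost — a downscale-then-upscale (mosaic) effect.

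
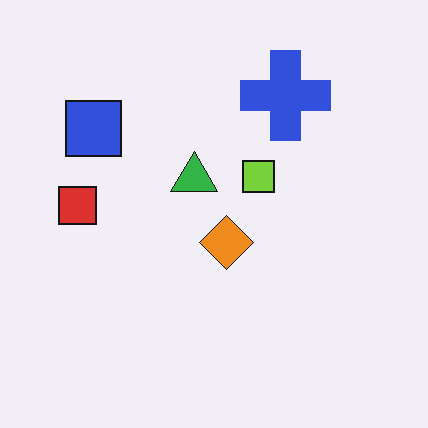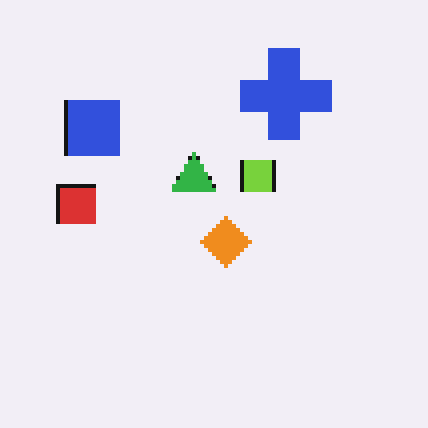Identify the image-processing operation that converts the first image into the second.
It was mildly pixelated.

Shapes are reduced to large square blocks; fine edges and outlines are lost — a downscale-then-upscale (mosaic) effect.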